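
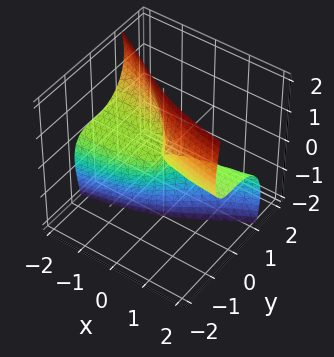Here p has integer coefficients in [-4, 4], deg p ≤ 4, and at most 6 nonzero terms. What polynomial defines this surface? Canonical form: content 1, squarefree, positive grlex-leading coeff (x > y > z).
x*y*z + 2*y^3 + 2*y*z^2 + 2*x*z

1. The degree is 3 — a generic line meets the surface in up to 3 points.
2. Reading off the gridlines: one y-axis crossing is at y = 0; every point of the x-axis in the box is on the surface; every point of the z-axis in the box is on the surface.
3. Fitting integer coefficients to these (and the overall shape) gives p.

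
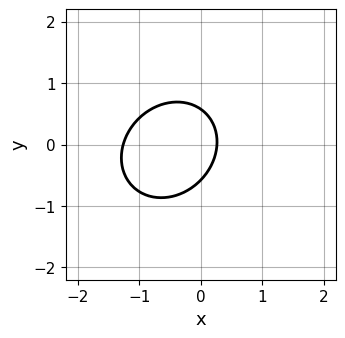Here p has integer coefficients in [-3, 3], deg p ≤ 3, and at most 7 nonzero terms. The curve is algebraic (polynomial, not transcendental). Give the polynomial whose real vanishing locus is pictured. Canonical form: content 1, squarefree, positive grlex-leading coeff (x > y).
deg p = 2. No degree-1 curve has this shape.
Solving for integer coefficients yields p as stated.

3*x^2 - x*y + 3*y^2 + 3*x - 1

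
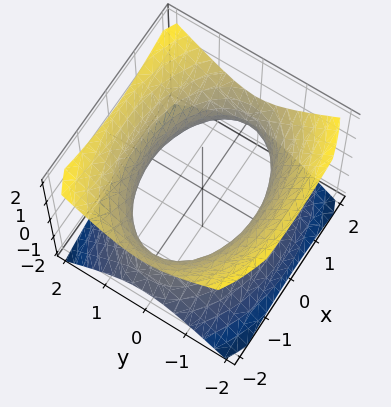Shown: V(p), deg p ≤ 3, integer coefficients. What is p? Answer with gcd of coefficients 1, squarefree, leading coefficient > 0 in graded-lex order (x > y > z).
(a) The degree is 2 — one connected sheet with a waist; a quadric.
(b) Symmetries: the y ↦ −y reflection is a symmetry, so y appears only in even powers; mirror symmetry z ↦ −z ⇒ only even powers of z; the x ↦ −x reflection is a symmetry, so x appears only in even powers.
(c) From the axis intercepts and sections: the surface avoids every integer z-axis point in the box.
(d) Together with the visible shape, these determine p as stated.

x^2 + 2*y^2 - 2*z^2 - 3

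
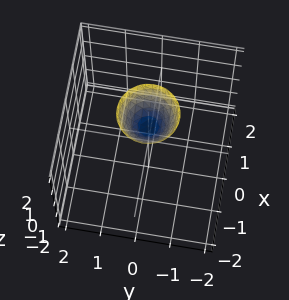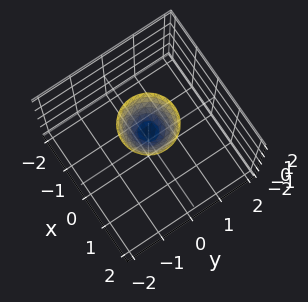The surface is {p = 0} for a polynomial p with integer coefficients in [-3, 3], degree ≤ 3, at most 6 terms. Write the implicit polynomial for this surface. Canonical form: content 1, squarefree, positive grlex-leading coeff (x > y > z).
1. deg p = 2.
2. Symmetry: every cross-section ⟂ z is a circle, so x, y appear only via x² + y².
3. Observable constraints: the surface avoids every integer y-axis point in the box; it meets the z-axis at z = 1 (among the integer gridlines).
4. Matching integer coefficients to the picture gives p.

3*x^2 + 3*y^2 - 2*z + 2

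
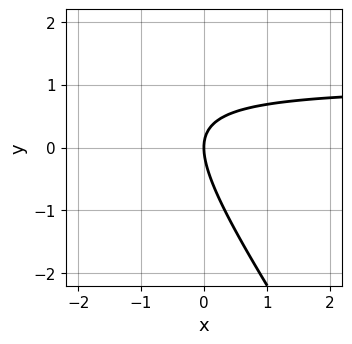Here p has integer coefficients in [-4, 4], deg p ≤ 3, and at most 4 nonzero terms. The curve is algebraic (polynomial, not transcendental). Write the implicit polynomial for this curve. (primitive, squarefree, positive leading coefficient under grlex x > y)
3*x*y + 2*y^2 - 3*x

First, deg p = 2. The shape is more complex than any degree-1 curve.
Next, from the axis intercepts and sections: it meets the y-axis at y = 0 (among the integer gridlines); it crosses the x-axis at the gridline x = 0.
Finally, matching integer coefficients to the picture gives p.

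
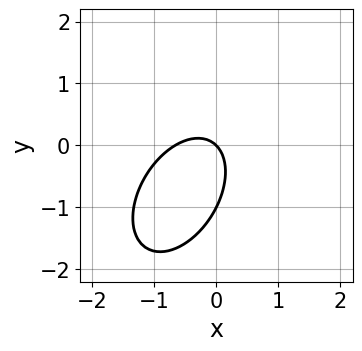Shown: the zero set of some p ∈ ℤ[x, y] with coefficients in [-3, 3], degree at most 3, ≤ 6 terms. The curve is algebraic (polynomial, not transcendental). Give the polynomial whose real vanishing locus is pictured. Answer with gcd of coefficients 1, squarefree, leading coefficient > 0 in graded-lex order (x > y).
3*x^2 - 2*x*y + 2*y^2 + 2*x + 2*y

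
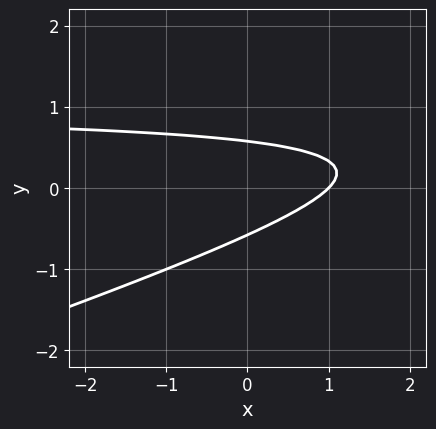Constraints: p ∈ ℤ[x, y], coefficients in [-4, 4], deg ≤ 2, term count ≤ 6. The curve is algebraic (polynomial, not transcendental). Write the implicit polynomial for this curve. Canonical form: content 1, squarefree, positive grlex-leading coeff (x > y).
deg p = 2. The shape is more complex than any degree-1 curve.
From the axis intercepts and sections: it meets the x-axis at x = 1 (among the integer gridlines).
Matching integer coefficients to the picture gives p.

x*y - 3*y^2 - x + 1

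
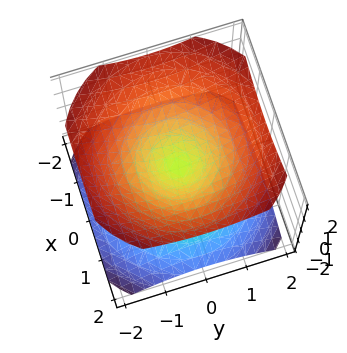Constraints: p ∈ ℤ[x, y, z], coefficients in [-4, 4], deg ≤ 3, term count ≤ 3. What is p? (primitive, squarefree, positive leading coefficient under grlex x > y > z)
First, there are 2 components. They look like related sheets of one shape, so recover p as a whole.
Next, the degree is 2 — a double cone through the origin; a quadric.
Next, symmetries: the surface is invariant under rotation about z: p = q(x² + y², z); mirror symmetry z ↦ −z ⇒ only even powers of z.
Next, observable constraints: one y-axis crossing is at y = 0; it crosses the z-axis at the gridline z = 0; a circular section at z = 1 has radius between 1 and 2; it meets the x-axis at x = 0 (among the integer gridlines).
Finally, these observations pin down the coefficients.

2*x^2 + 2*y^2 - 3*z^2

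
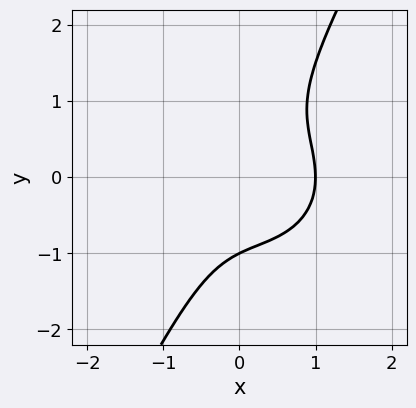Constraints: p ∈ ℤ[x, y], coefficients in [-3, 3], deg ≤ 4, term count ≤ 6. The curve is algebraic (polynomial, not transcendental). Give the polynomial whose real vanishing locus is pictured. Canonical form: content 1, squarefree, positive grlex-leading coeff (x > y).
3*x^3 + 3*x*y^2 - 2*y^3 - x^2 - 2

First, deg p = 3. No degree-2 curve has this shape.
Then, observable constraints: it meets the x-axis at x = 1 (among the integer gridlines); it meets the y-axis at y = -1 (among the integer gridlines).
Finally, putting this together gives p.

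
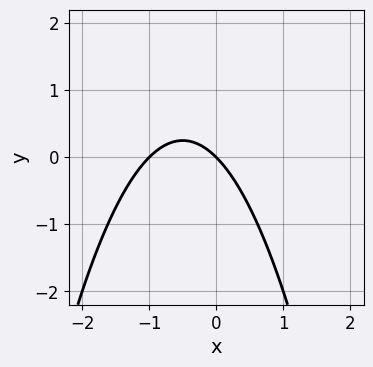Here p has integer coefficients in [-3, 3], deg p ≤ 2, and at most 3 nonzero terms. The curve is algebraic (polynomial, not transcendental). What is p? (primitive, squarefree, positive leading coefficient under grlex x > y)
First, deg p = 2.
Next, from the axis intercepts and sections: it meets the y-axis at y = 0 (among the integer gridlines); the x-axis gridline crossings are at x ∈ {-1, 0}.
Finally, solving for integer coefficients yields p as stated.

x^2 + x + y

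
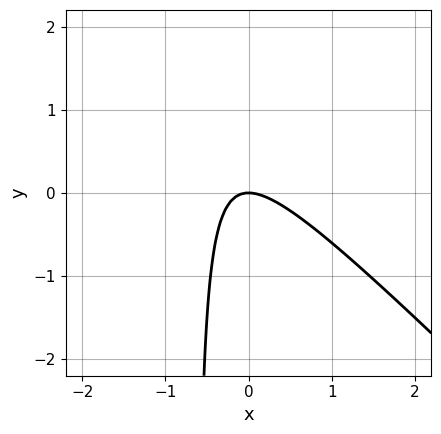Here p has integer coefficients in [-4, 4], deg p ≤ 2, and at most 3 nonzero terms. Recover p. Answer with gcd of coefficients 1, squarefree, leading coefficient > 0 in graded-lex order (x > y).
First, deg p = 2. A generic line meets the curve in up to 2 points.
Then, from the visible intercepts: it meets the x-axis at x = 0 (among the integer gridlines); one y-axis crossing is at y = 0.
Finally, the integer polynomial consistent with all of this is the stated p.

3*x^2 + 3*x*y + 2*y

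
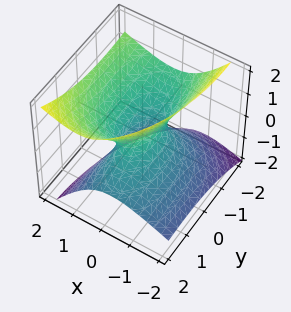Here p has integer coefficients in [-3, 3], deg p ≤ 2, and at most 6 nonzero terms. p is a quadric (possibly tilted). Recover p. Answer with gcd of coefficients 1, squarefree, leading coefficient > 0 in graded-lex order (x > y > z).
3*x^2 - 3*x*z + y^2 + 2*y*z - 3*z^2 - 1

1. The degree is 2 — no degree-1 surface has this shape.
2. From the visible intercepts: it misses every integer gridline on the z-axis; among the integer gridlines, it crosses the y-axis at y ∈ {-1, 1}.
3. Matching integer coefficients to the picture gives p.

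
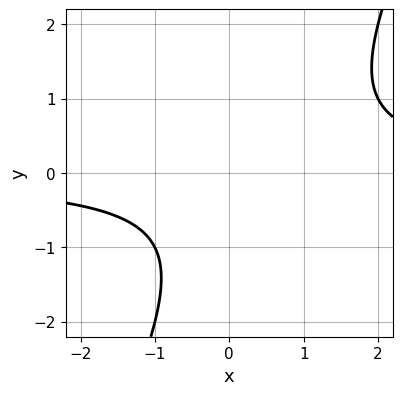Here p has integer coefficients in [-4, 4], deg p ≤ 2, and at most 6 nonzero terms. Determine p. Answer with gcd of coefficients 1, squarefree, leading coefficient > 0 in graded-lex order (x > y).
1. deg p = 2.
2. Against the integer gridlines: no y-intercept at any integer in the box; the curve avoids every integer x-axis point in the box.
3. The integer polynomial consistent with all of this is the stated p.

2*x*y - y^2 - y - 2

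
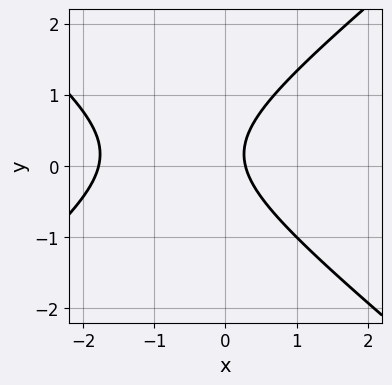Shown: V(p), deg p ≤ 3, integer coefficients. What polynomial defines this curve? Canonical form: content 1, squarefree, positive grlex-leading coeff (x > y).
2*x^2 - 3*y^2 + 3*x + y - 1

1. Degree: no degree-1 curve has this shape, so deg p = 2.
2. Against the integer gridlines: the curve avoids every integer y-axis point in the box.
3. Assembling these constraints gives the stated polynomial.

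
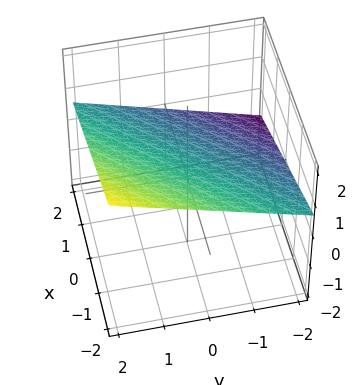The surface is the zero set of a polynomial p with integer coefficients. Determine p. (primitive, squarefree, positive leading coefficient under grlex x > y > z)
x - y + 3*z - 2

(a) The degree is 1 — the surface is flat (a plane).
(b) Reading off the gridlines: it crosses the x-axis at the gridline x = 2; it meets the y-axis at y = -2 (among the integer gridlines).
(c) Assembling these constraints gives the stated polynomial.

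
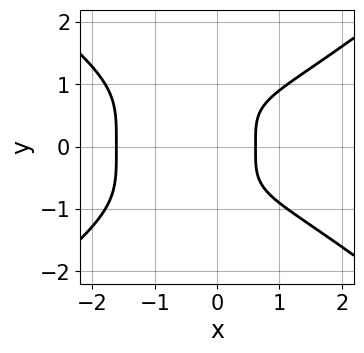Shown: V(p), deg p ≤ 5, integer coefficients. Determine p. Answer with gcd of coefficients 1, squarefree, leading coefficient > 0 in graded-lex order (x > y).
x^4 - 3*y^4 + 3*x - 2

(a) The degree is 4 — a generic line meets the curve in up to 4 points.
(b) Symmetries: the y ↦ −y reflection is a symmetry, so y appears only in even powers.
(c) Observable constraints: it misses every integer gridline on the y-axis.
(d) Assembling these constraints gives the stated polynomial.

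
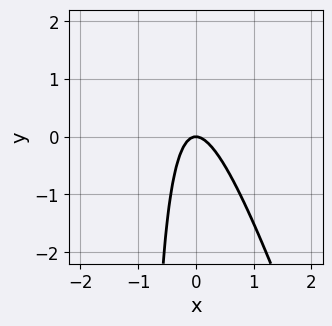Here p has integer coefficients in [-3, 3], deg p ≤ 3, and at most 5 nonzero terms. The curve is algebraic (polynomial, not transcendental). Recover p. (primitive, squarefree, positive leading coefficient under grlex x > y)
3*x^2 + x*y + y

1. deg p = 2.
2. Against the integer gridlines: one x-axis crossing is at x = 0; one y-axis crossing is at y = 0.
3. Fitting integer coefficients to these (and the overall shape) gives p.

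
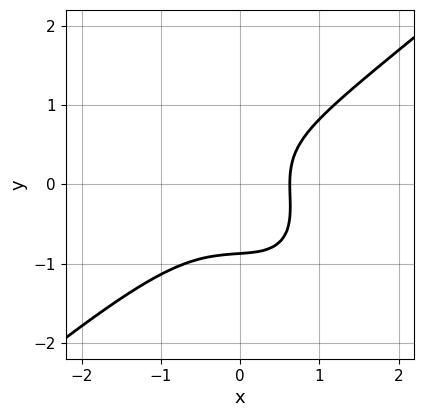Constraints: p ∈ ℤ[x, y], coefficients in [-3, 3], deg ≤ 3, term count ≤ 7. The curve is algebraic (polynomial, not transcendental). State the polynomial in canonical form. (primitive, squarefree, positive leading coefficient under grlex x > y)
3*x^3 - 2*x*y^2 - 3*y^3 + 2*x - 2

(a) The degree is 3 — no degree-2 curve has this shape.
(b) Matching integer coefficients to the picture gives p.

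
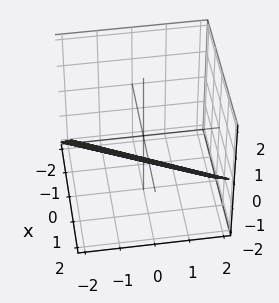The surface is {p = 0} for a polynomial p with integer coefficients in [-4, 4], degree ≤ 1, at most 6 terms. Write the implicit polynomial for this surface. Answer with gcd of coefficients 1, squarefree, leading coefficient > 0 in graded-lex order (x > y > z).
(a) deg p = 1. Every cross-section is a straight line — this is a plane.
(b) Against the integer gridlines: it meets the x-axis at x = 1 (among the integer gridlines); it meets the y-axis at y = -2 (among the integer gridlines); it crosses the z-axis at the gridline z = -1.
(c) Together with the visible shape, these determine p as stated.

2*x - y - 2*z - 2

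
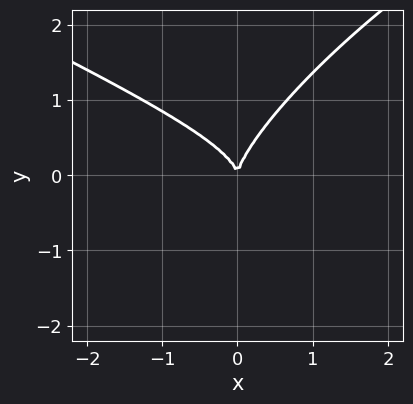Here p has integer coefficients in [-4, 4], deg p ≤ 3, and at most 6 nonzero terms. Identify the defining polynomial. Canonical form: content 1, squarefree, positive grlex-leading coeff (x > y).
x^3 - 3*x*y^2 + 3*y^3 - 3*x^2

(a) deg p = 3.
(b) Observable constraints: it meets the y-axis at y = 0 (among the integer gridlines); one x-axis crossing is at x = 0.
(c) Solving for integer coefficients yields p as stated.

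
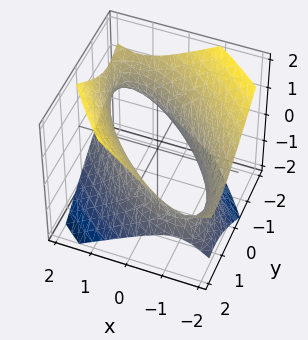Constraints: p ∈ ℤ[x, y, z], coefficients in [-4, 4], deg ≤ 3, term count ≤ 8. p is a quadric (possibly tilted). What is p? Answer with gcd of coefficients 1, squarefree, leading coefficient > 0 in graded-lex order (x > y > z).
2*x^2 + 3*x*y + x*z + 2*y^2 - 3*z^2 - 3

(a) The degree is 2 — no degree-1 surface has this shape.
(b) Checking where it meets the axes: no z-intercept at any integer in the box.
(c) Fitting integer coefficients to these (and the overall shape) gives p.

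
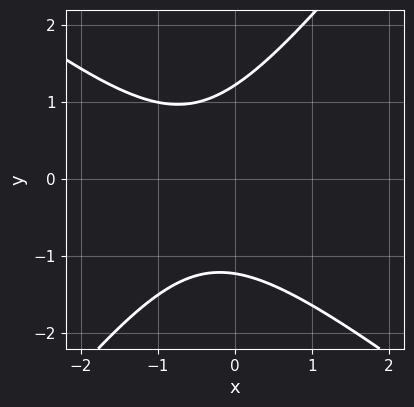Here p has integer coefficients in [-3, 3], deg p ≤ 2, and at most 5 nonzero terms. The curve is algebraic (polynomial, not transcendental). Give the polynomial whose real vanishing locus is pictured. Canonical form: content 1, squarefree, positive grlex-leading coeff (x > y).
Degree: no degree-1 curve has this shape, so deg p = 2.
From the visible intercepts: the curve avoids every integer x-axis point in the box.
The integer polynomial consistent with all of this is the stated p.

2*x^2 + x*y - 2*y^2 + 2*x + 3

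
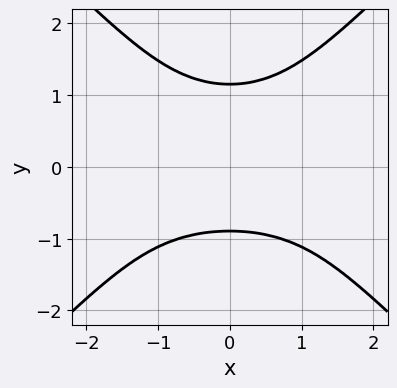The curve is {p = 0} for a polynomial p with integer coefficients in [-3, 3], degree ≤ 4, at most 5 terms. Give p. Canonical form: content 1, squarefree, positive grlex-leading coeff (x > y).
First, degree: the shape is more complex than any degree-3 curve, so deg p = 4.
Next, symmetries: mirror symmetry x ↦ −x ⇒ only even powers of x.
Next, from the axis intercepts and sections: it misses every integer gridline on the x-axis.
Finally, together with the visible shape, these determine p as stated.

2*x^2*y^2 - 2*y^4 + y^3 + 2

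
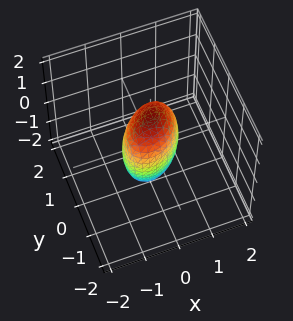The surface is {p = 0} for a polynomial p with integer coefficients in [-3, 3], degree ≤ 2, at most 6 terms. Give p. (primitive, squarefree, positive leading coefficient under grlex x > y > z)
3*x^2 - 2*x*y + 3*y^2 + z^2 - 2

(a) deg p = 2. No degree-1 surface has this shape.
(b) Solving for integer coefficients yields p as stated.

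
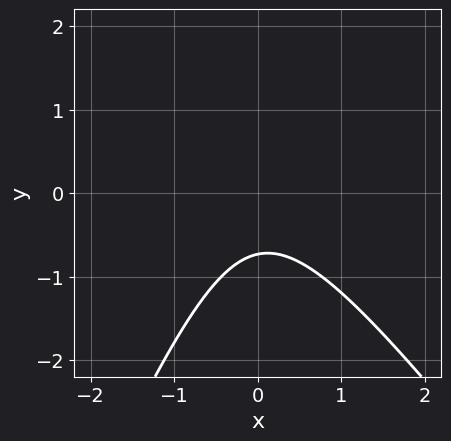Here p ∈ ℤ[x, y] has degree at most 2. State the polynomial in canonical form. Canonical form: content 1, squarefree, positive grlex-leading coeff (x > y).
3*x^2 + x*y - y^2 + 2*y + 2

1. The degree is 2 — no degree-1 curve has this shape.
2. Reading off the gridlines: no x-intercept at any integer in the box.
3. Putting this together gives p.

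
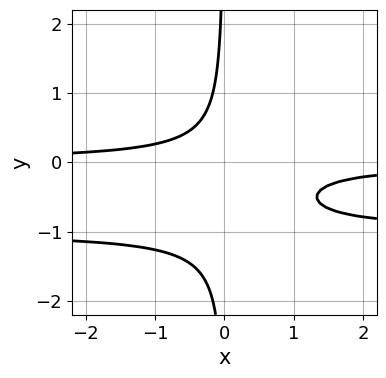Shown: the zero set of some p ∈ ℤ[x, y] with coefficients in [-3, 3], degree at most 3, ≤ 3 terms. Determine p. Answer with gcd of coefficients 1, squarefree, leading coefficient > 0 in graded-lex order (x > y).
3*x*y^2 + 3*x*y + 1

1. The degree is 3 — no degree-2 curve has this shape.
2. Checking where it meets the axes: it misses every integer gridline on the y-axis; it misses every integer gridline on the x-axis.
3. Assembling these constraints gives the stated polynomial.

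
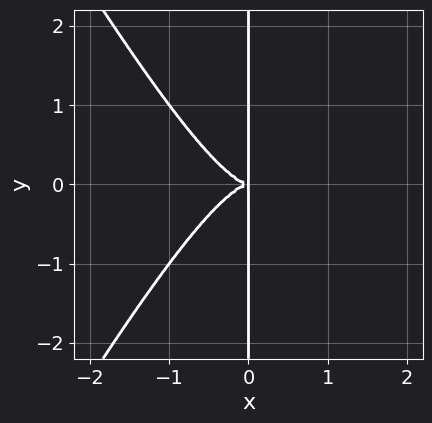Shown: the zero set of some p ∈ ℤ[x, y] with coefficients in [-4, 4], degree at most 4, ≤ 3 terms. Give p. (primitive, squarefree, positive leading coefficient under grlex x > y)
3*x^4 - x^2*y^2 + 2*x*y^2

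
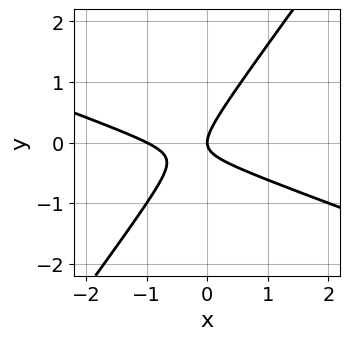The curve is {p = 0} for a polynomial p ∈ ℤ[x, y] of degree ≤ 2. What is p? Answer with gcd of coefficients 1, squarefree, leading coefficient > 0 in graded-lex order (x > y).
deg p = 2. The shape is more complex than any degree-1 curve.
Reading off the gridlines: one y-axis crossing is at y = 0; the x-axis gridline crossings are at x ∈ {-1, 0}.
The integer polynomial consistent with all of this is the stated p.

x^2 + 2*x*y - 2*y^2 + x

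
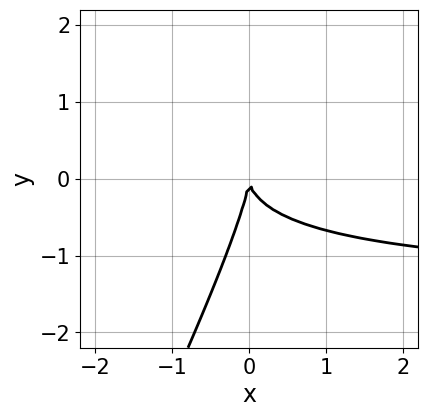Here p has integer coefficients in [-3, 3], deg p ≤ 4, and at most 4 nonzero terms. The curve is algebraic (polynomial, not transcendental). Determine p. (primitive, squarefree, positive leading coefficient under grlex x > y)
2*x^2*y - 3*x*y^2 + y^3 + 3*x^2

1. Degree: a generic line meets the curve in up to 3 points, so deg p = 3.
2. From the visible intercepts: it meets the x-axis at x = 0 (among the integer gridlines); it crosses the y-axis at the gridline y = 0.
3. Matching integer coefficients to the picture gives p.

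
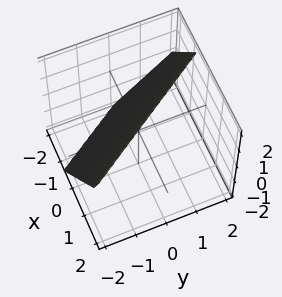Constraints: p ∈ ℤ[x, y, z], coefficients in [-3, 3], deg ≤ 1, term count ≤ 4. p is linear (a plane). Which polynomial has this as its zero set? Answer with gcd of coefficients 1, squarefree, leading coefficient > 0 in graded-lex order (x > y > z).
First, degree: every cross-section is a straight line — this is a plane, so deg p = 1.
Next, observable constraints: one z-axis crossing is at z = 1; it crosses the y-axis at the gridline y = -1.
Finally, solving for integer coefficients yields p as stated.

3*x + 2*y - 2*z + 2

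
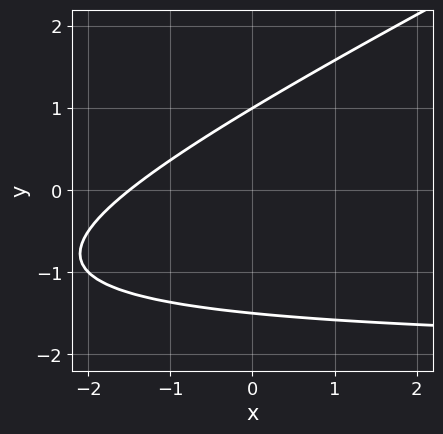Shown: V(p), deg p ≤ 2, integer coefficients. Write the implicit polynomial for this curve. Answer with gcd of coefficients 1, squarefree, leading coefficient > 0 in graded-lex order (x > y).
x*y - 2*y^2 + 2*x - y + 3

(a) deg p = 2. The shape is more complex than any degree-1 curve.
(b) From the axis intercepts and sections: one y-axis crossing is at y = 1.
(c) Fitting integer coefficients to these (and the overall shape) gives p.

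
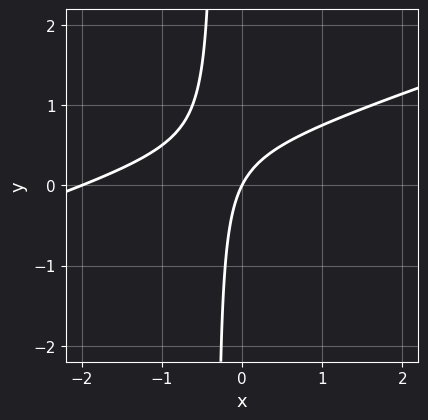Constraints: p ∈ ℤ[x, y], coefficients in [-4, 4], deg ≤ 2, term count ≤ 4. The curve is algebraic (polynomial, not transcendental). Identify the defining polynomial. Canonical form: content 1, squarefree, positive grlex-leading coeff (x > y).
(a) deg p = 2.
(b) Reading off the gridlines: it meets the y-axis at y = 0 (among the integer gridlines); the x-axis gridline crossings are at x ∈ {-2, 0}.
(c) Together with the visible shape, these determine p as stated.

x^2 - 3*x*y + 2*x - y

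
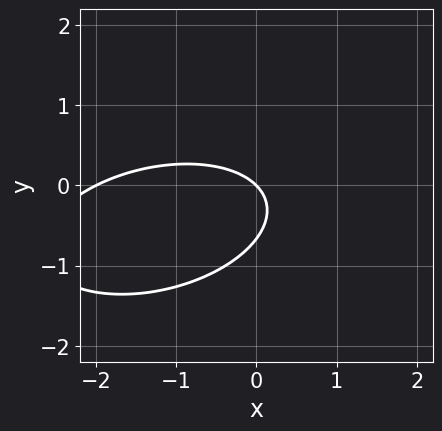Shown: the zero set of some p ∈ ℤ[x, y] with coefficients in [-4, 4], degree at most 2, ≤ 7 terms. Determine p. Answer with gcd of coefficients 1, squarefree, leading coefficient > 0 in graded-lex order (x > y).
1. deg p = 2.
2. From the visible intercepts: one y-axis crossing is at y = 0; the x-axis gridline crossings are at x ∈ {-2, 0}.
3. Solving for integer coefficients yields p as stated.

x^2 - x*y + 3*y^2 + 2*x + 2*y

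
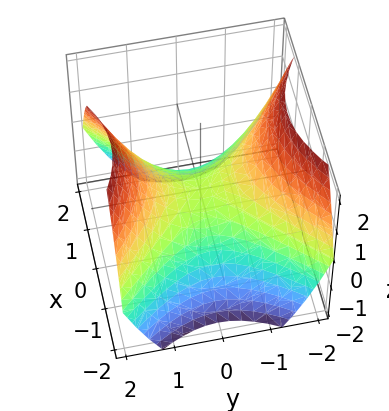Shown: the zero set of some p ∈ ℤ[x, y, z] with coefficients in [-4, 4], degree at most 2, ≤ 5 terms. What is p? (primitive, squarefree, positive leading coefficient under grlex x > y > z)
The degree is 2 — a saddle surface; a quadric.
Symmetries: the x ↦ −x reflection is a symmetry, so x appears only in even powers; mirror symmetry y ↦ −y ⇒ only even powers of y.
From the axis intercepts and sections: one y-axis crossing is at y = 0; one z-axis crossing is at z = 0; it crosses the x-axis at the gridline x = 0.
Assembling these constraints gives the stated polynomial.

2*x^2 - 2*y^2 + 3*z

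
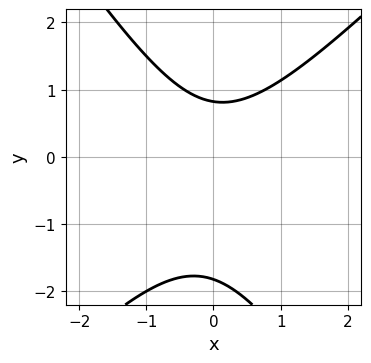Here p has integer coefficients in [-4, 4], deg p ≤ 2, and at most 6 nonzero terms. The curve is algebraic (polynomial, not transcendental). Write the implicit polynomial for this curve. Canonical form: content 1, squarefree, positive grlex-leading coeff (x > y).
3*x^2 - x*y - 2*y^2 - 2*y + 3

The degree is 2 — a generic line meets the curve in up to 2 points.
Checking where it meets the axes: it misses every integer gridline on the x-axis.
Together with the visible shape, these determine p as stated.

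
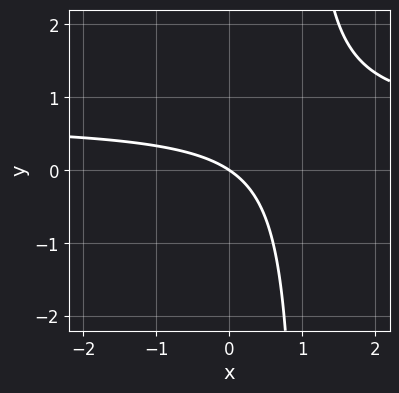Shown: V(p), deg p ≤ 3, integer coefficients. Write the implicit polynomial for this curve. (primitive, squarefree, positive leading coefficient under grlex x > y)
Degree: a generic line meets the curve in up to 2 points, so deg p = 2.
From the visible intercepts: it meets the x-axis at x = 0 (among the integer gridlines); it crosses the y-axis at the gridline y = 0.
Assembling these constraints gives the stated polynomial.

3*x*y - 2*x - 3*y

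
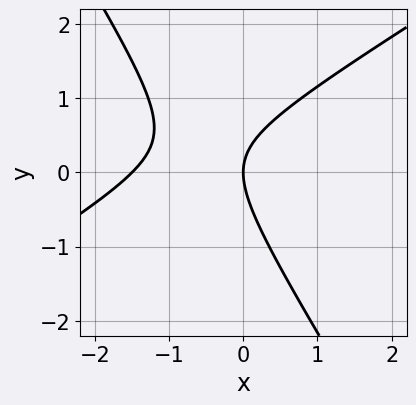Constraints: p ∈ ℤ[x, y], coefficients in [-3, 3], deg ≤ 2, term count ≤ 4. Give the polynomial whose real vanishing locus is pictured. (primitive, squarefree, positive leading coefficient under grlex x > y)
2*x^2 - 2*x*y - 2*y^2 + 3*x

First, the degree is 2 — no degree-1 curve has this shape.
Next, against the integer gridlines: it meets the y-axis at y = 0 (among the integer gridlines); one x-axis crossing is at x = 0.
Finally, putting this together gives p.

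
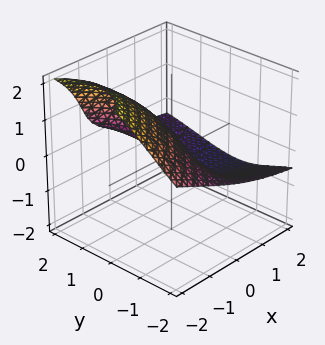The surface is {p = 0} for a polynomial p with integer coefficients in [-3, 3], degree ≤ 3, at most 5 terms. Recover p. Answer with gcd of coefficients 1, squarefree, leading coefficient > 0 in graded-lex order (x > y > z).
2*y^2*z - 2*y*z^2 + 2*z^3 + 3*x*z + 3*x

1. Degree: a generic line meets the surface in up to 3 points, so deg p = 3.
2. From the visible intercepts: the visible y-axis segment lies entirely on the surface; it crosses the z-axis at the gridline z = 0; it meets the x-axis at x = 0 (among the integer gridlines).
3. Assembling these constraints gives the stated polynomial.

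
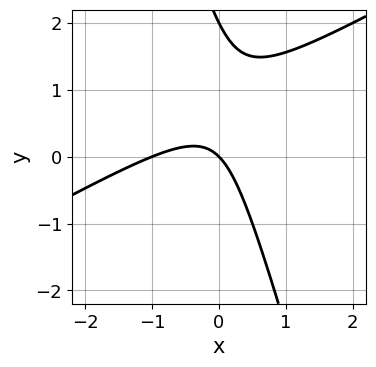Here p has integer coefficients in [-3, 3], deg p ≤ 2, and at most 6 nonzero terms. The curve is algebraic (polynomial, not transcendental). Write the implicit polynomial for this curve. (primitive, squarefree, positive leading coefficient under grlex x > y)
2*x^2 - 3*x*y - y^2 + 2*x + 2*y

1. The degree is 2 — a generic line meets the curve in up to 2 points.
2. From the visible intercepts: among the integer gridlines, it crosses the x-axis at x ∈ {-1, 0}; the y-axis gridline crossings are at y ∈ {0, 2}.
3. These observations pin down the coefficients.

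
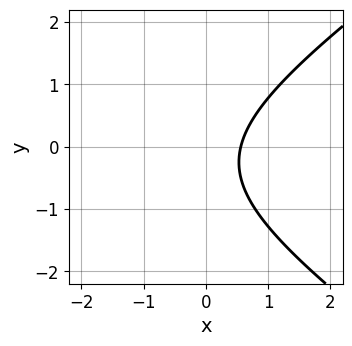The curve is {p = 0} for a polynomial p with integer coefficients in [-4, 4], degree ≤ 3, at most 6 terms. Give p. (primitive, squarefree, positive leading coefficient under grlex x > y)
x^2 - 2*y^2 + 3*x - y - 2

The degree is 2 — a generic line meets the curve in up to 2 points.
From the axis intercepts and sections: no y-intercept at any integer in the box.
Putting this together gives p.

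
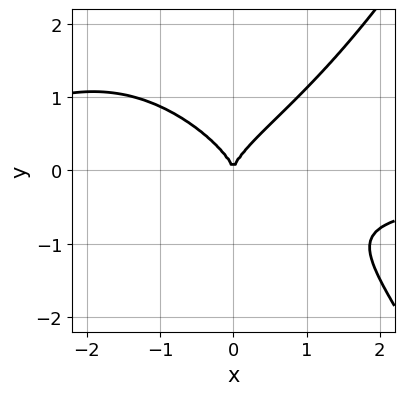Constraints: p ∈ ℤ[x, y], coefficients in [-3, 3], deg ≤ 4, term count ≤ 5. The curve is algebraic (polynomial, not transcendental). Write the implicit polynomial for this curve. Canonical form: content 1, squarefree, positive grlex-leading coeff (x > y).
x^3*y + x^2*y - 3*y^3 + 2*x^2

First, the degree is 4 — a generic line meets the curve in up to 4 points.
Next, observable constraints: it crosses the y-axis at the gridline y = 0; it meets the x-axis at x = 0 (among the integer gridlines).
Finally, the integer polynomial consistent with all of this is the stated p.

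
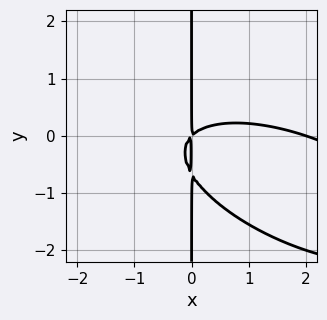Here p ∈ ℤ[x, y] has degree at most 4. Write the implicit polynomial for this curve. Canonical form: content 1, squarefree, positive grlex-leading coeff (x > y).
(a) Degree: a generic line meets the curve in up to 3 points, so deg p = 3.
(b) Observable constraints: every point of the y-axis in the box is on the curve; one x-axis crossing is at x = 2.
(c) These observations pin down the coefficients.

x^3 + 2*x^2*y + 3*x*y^2 - 2*x^2 + 2*x*y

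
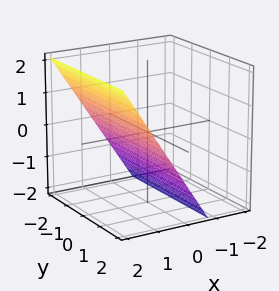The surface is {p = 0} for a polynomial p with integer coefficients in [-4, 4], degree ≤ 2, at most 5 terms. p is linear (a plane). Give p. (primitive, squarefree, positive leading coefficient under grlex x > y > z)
deg p = 1.
Against the integer gridlines: it misses every integer gridline on the y-axis; it meets the z-axis at z = -1 (among the integer gridlines).
Fitting integer coefficients to these (and the overall shape) gives p.

3*x - 2*z - 2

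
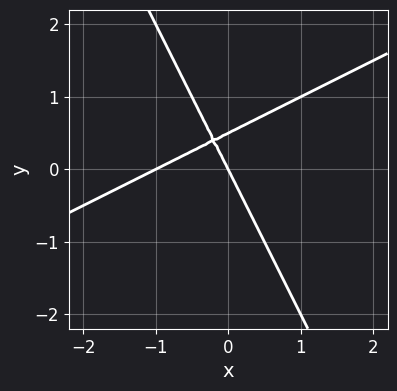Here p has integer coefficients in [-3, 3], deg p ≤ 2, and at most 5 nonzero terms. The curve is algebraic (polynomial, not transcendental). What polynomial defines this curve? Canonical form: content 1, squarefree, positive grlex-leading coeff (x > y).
First, deg p = 2.
Then, against the integer gridlines: among the integer gridlines, it crosses the x-axis at x ∈ {-1, 0}; it crosses the y-axis at the gridline y = 0.
Finally, fitting integer coefficients to these (and the overall shape) gives p.

2*x^2 - 3*x*y - 2*y^2 + 2*x + y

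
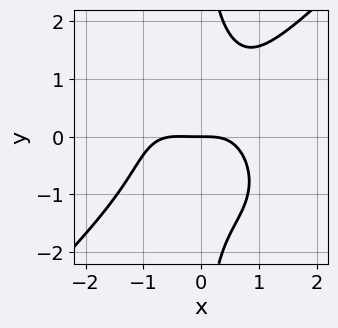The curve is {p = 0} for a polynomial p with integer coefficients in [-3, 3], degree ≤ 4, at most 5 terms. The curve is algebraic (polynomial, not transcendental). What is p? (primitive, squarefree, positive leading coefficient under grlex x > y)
1. The degree is 4 — a generic line meets the curve in up to 4 points.
2. Reading off the gridlines: it meets the x-axis at x = 0 (among the integer gridlines); one y-axis crossing is at y = 0.
3. Solving for integer coefficients yields p as stated.

2*x^4 - 2*x*y^3 + x^3 + 3*y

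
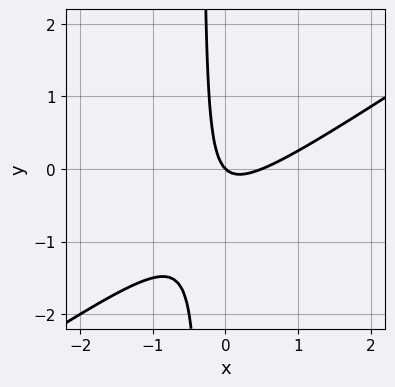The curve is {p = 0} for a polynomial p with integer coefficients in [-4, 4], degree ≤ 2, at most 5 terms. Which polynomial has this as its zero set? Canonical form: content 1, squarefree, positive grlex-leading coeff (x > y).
2*x^2 - 3*x*y - x - y

1. The degree is 2 — a generic line meets the curve in up to 2 points.
2. From the visible intercepts: it crosses the x-axis at the gridline x = 0; one y-axis crossing is at y = 0.
3. Solving for integer coefficients yields p as stated.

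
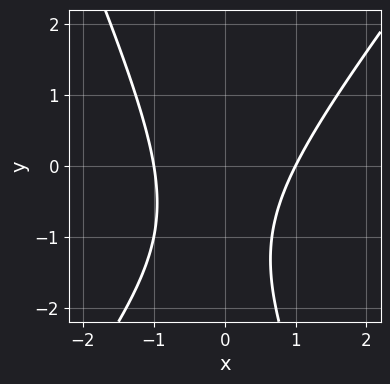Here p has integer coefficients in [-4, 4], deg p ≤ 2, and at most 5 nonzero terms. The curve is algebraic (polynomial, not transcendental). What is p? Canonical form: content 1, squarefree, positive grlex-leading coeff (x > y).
deg p = 2. A generic line meets the curve in up to 2 points.
From the axis intercepts and sections: among the integer gridlines, it crosses the x-axis at x ∈ {-1, 1}; the curve avoids every integer y-axis point in the box.
Fitting integer coefficients to these (and the overall shape) gives p.

3*x^2 - x*y - y^2 - 2*y - 3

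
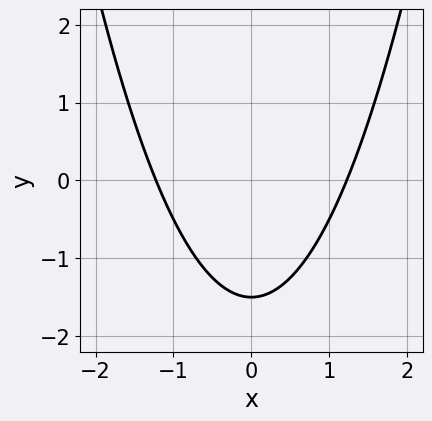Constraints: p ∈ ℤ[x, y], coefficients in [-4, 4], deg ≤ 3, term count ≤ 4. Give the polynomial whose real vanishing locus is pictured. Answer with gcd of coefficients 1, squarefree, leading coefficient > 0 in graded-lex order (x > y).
(a) The degree is 2 — the shape is more complex than any degree-1 curve.
(b) Symmetries: it's symmetric under x → −x, forcing even powers of x.
(c) Solving for integer coefficients yields p as stated.

2*x^2 - 2*y - 3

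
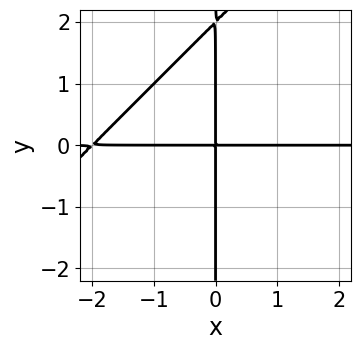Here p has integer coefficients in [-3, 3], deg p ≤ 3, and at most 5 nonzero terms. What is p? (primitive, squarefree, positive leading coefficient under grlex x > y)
First, degree: the shape is more complex than any degree-2 curve, so deg p = 3.
Then, from the visible intercepts: the visible y-axis segment lies entirely on the curve; the visible x-axis segment lies entirely on the curve.
Finally, solving for integer coefficients yields p as stated.

x^2*y - x*y^2 + 2*x*y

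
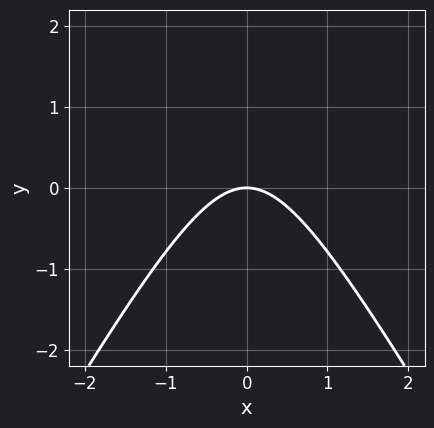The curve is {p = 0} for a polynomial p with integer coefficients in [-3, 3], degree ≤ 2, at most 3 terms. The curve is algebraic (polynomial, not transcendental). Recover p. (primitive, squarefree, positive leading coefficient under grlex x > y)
3*x^2 - y^2 + 3*y

1. The degree is 2 — no degree-1 curve has this shape.
2. Symmetries: the x ↦ −x reflection is a symmetry, so x appears only in even powers.
3. Observable constraints: one y-axis crossing is at y = 0; it crosses the x-axis at the gridline x = 0.
4. Solving for integer coefficients yields p as stated.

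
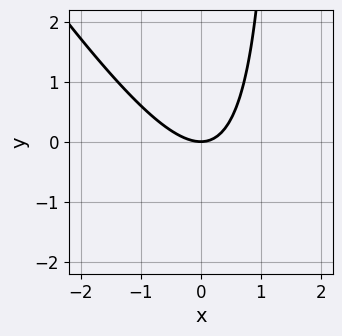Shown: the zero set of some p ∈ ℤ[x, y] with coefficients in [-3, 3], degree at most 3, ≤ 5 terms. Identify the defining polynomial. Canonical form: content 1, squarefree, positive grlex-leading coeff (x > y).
First, the degree is 2 — the shape is more complex than any degree-1 curve.
Then, reading off the gridlines: it crosses the x-axis at the gridline x = 0; it crosses the y-axis at the gridline y = 0.
Finally, solving for integer coefficients yields p as stated.

3*x^2 + 2*x*y - 3*y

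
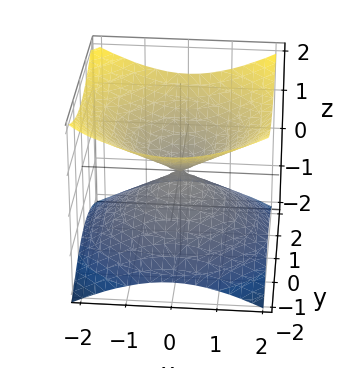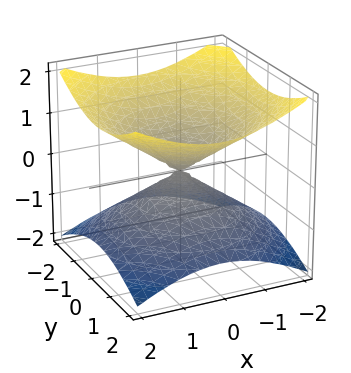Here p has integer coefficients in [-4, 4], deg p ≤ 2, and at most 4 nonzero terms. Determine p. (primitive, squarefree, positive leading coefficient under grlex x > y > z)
x^2 + y^2 - 2*z^2

1. The degree is 2 — a double cone through the origin; a quadric.
2. Symmetries: the z ↦ −z reflection is a symmetry, so z appears only in even powers; rotational symmetry about the z-axis ⇒ p depends on x, y only through x² + y².
3. From the visible intercepts: a circular section at z = -1 has radius between 1 and 2; it crosses the z-axis at the gridline z = 0; it crosses the y-axis at the gridline y = 0.
4. The integer polynomial consistent with all of this is the stated p.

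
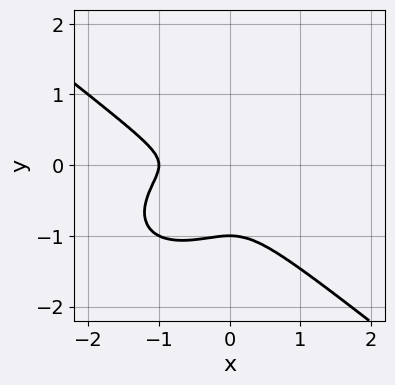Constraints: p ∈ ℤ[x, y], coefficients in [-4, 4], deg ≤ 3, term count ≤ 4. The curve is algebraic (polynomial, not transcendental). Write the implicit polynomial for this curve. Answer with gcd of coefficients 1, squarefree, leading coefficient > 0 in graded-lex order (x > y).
The degree is 3 — no degree-2 curve has this shape.
From the visible intercepts: it meets the x-axis at x = -1 (among the integer gridlines); it meets the y-axis at y = -1 (among the integer gridlines).
Putting this together gives p.

x^3 + 2*y^3 + x^2 + 2*y^2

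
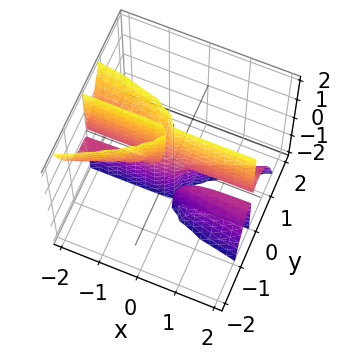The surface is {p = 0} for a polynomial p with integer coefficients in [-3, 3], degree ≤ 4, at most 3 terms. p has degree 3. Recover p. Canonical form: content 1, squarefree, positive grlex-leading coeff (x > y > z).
x*y^2 - x*y*z - 3*y^3

(a) The picture has 2 separate pieces.
(b) The degree is 3 — the shape is more complex than any degree-2 surface.
(c) Observable constraints: one y-axis crossing is at y = 0; every point of the z-axis in the box is on the surface; the visible x-axis segment lies entirely on the surface.
(d) Together with the visible shape, these determine p as stated.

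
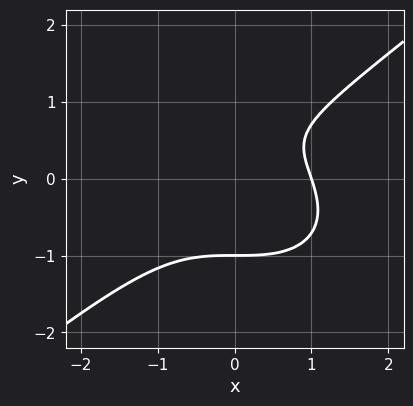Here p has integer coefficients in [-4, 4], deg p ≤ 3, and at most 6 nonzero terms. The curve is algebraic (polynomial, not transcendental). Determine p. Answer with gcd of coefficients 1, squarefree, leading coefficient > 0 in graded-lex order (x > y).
x^3 - 2*y^3 + y - 1

1. The degree is 3 — a generic line meets the curve in up to 3 points.
2. Reading off the gridlines: it crosses the x-axis at the gridline x = 1; one y-axis crossing is at y = -1.
3. Solving for integer coefficients yields p as stated.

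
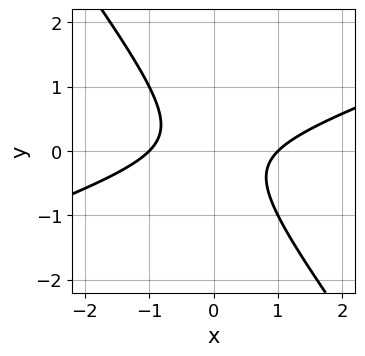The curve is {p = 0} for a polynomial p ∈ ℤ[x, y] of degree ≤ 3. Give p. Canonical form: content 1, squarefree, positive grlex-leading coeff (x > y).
x^2 - 2*x*y - 2*y^2 - 1

1. Degree: no degree-1 curve has this shape, so deg p = 2.
2. Checking where it meets the axes: the curve avoids every integer y-axis point in the box; among the integer gridlines, it crosses the x-axis at x ∈ {-1, 1}.
3. Together with the visible shape, these determine p as stated.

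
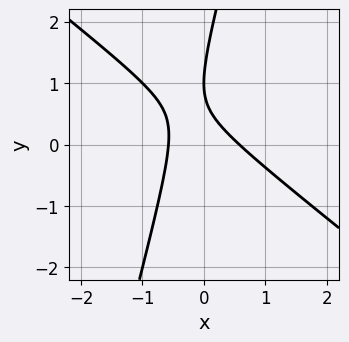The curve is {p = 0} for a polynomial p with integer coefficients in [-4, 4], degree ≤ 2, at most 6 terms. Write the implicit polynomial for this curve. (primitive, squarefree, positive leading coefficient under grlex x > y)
(a) The degree is 2 — the shape is more complex than any degree-1 curve.
(b) Observable constraints: it meets the y-axis at y = 1 (among the integer gridlines).
(c) These observations pin down the coefficients.

3*x^2 + 3*x*y - y^2 + 2*y - 1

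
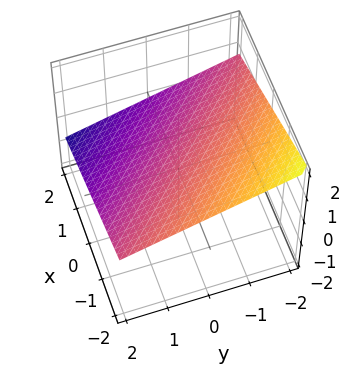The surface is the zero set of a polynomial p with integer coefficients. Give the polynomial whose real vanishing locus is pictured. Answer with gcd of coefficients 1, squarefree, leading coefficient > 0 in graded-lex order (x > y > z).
x + y + 3*z - 2

Degree: the surface is flat (a plane), so deg p = 1.
Reading off the gridlines: it meets the y-axis at y = 2 (among the integer gridlines); it meets the x-axis at x = 2 (among the integer gridlines).
Putting this together gives p.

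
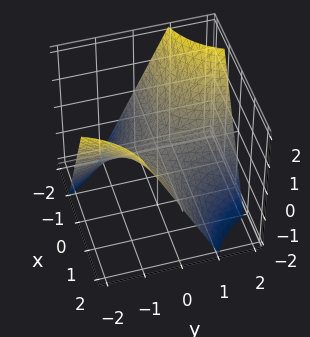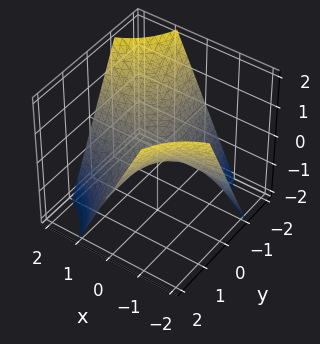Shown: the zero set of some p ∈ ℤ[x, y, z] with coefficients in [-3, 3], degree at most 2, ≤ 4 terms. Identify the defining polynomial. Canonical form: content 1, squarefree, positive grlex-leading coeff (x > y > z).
(a) Degree: a hyperbolic paraboloid; a quadric, so deg p = 2.
(b) Against the integer gridlines: every point of the y-axis in the box is on the surface; every point of the x-axis in the box is on the surface; one z-axis crossing is at z = 0.
(c) The integer polynomial consistent with all of this is the stated p.

x*y + z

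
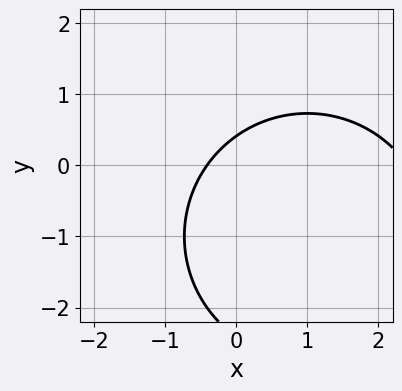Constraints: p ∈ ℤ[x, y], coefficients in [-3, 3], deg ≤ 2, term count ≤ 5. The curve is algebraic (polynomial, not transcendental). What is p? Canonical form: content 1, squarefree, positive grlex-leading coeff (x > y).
x^2 + y^2 - 2*x + 2*y - 1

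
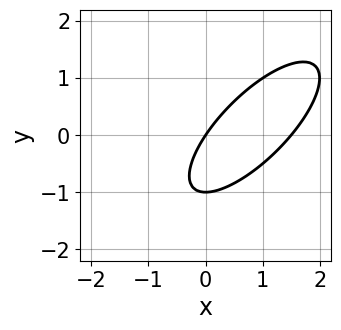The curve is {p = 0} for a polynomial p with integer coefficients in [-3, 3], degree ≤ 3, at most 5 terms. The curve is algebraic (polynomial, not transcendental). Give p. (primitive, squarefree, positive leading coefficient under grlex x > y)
2*x^2 - 3*x*y + 2*y^2 - 3*x + 2*y

First, deg p = 2. A generic line meets the curve in up to 2 points.
Next, from the visible intercepts: it crosses the x-axis at the gridline x = 0; among the integer gridlines, it crosses the y-axis at y ∈ {-1, 0}.
Finally, putting this together gives p.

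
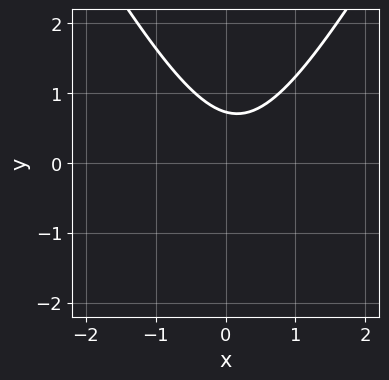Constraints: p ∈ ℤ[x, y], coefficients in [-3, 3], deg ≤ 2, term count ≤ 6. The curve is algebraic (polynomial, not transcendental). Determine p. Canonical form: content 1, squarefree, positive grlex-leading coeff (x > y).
3*x^2 - y^2 - x - 2*y + 2

The degree is 2 — a generic line meets the curve in up to 2 points.
Observable constraints: the curve avoids every integer x-axis point in the box.
Together with the visible shape, these determine p as stated.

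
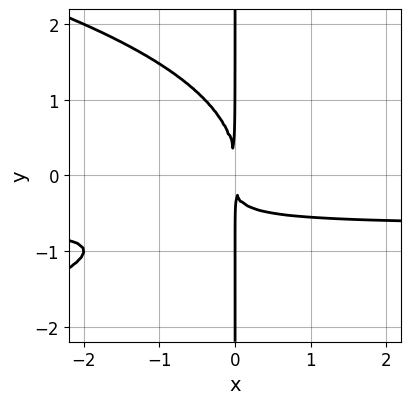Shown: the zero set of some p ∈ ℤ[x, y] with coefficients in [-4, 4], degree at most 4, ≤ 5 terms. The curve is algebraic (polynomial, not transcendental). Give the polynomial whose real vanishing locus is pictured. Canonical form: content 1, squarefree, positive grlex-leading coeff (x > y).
2*x*y^3 + 3*x^2*y + 2*x^2

First, the degree is 4 — the shape is more complex than any degree-3 curve.
Then, against the integer gridlines: the visible y-axis segment lies entirely on the curve.
Finally, together with the visible shape, these determine p as stated.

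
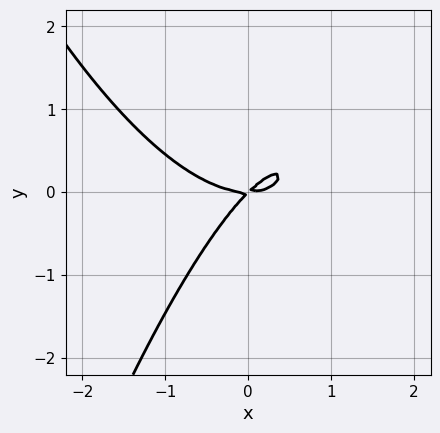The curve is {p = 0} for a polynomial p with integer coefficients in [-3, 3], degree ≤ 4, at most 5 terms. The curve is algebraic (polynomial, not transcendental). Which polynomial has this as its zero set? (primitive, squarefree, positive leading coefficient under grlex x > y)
2*x^3 - 3*x*y + 3*y^2

The degree is 3 — the shape is more complex than any degree-2 curve.
Observable constraints: it crosses the y-axis at the gridline y = 0; one x-axis crossing is at x = 0.
Solving for integer coefficients yields p as stated.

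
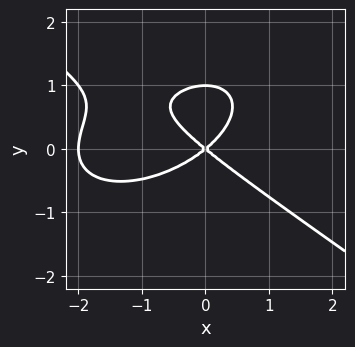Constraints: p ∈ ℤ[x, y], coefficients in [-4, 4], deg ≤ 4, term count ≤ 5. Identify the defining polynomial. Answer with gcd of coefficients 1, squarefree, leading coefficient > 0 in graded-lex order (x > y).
First, degree: a generic line meets the curve in up to 3 points, so deg p = 3.
Then, observable constraints: among the integer gridlines, it crosses the y-axis at y ∈ {0, 1}; the x-axis gridline crossings are at x ∈ {-2, 0}.
Finally, together with the visible shape, these determine p as stated.

x^3 + 3*y^3 + 2*x^2 - 3*y^2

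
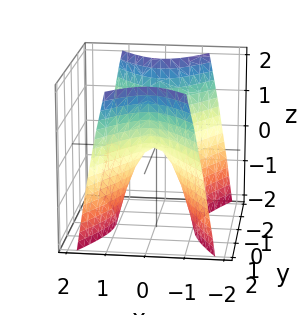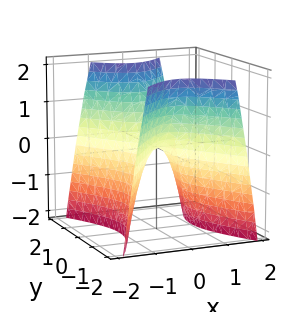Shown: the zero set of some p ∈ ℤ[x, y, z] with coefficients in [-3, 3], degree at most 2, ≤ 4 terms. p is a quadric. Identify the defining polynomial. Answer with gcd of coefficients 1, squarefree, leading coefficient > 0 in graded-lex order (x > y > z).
(a) Degree: a saddle surface; a quadric, so deg p = 2.
(b) Symmetries: it's symmetric under y → −y, forcing even powers of y; the x ↦ −x reflection is a symmetry, so x appears only in even powers.
(c) From the axis intercepts and sections: it meets the x-axis at x = 0 (among the integer gridlines); one y-axis crossing is at y = 0; it meets the z-axis at z = 0 (among the integer gridlines).
(d) Fitting integer coefficients to these (and the overall shape) gives p.

2*x^2 - y^2 + z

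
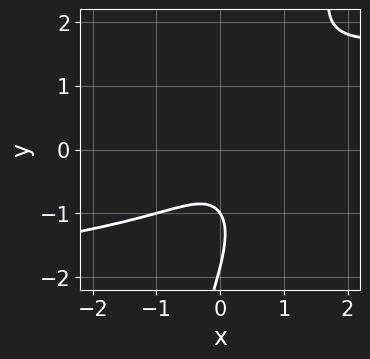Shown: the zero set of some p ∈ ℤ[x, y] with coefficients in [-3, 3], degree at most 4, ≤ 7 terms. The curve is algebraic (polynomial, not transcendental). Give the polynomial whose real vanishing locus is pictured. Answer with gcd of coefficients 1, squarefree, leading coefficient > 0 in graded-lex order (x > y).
3*x*y^3 - y^4 - 2*y^3 - 3*x^2 - 1

(a) deg p = 4. A generic line meets the curve in up to 4 points.
(b) Against the integer gridlines: the curve avoids every integer x-axis point in the box; it crosses the y-axis at the gridline y = -1.
(c) Together with the visible shape, these determine p as stated.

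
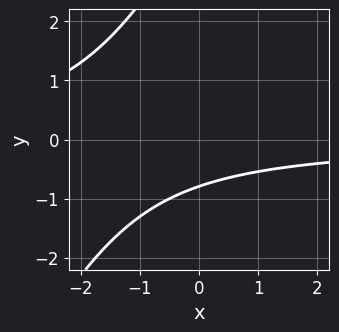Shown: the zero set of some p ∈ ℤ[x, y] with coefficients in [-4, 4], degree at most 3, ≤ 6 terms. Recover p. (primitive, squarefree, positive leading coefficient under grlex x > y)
2*x*y - y^2 + 3*y + 3

(a) deg p = 2. No degree-1 curve has this shape.
(b) From the axis intercepts and sections: it misses every integer gridline on the x-axis.
(c) These observations pin down the coefficients.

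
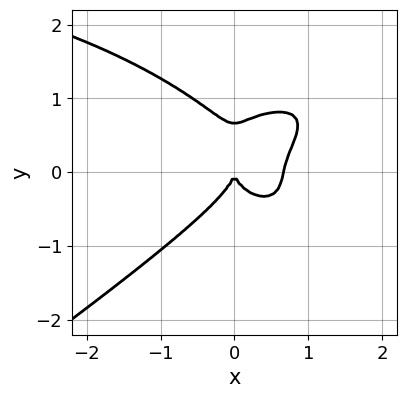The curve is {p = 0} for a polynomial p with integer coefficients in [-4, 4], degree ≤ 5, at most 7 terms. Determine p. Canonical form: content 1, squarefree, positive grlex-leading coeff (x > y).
(a) deg p = 4. No degree-3 curve has this shape.
(b) From the axis intercepts and sections: one y-axis crossing is at y = 0; it crosses the x-axis at the gridline x = 0.
(c) The integer polynomial consistent with all of this is the stated p.

x^3*y - 3*y^4 - 3*x^3 + 2*y^3 + 2*x^2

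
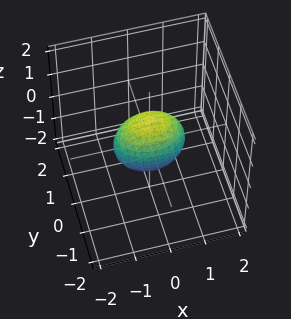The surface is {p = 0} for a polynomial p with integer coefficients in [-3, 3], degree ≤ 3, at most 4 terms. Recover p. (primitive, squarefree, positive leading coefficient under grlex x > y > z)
First, deg p = 2. A closed, bounded, convex surface; a quadric.
Then, symmetries: the x ↦ −x reflection is a symmetry, so x appears only in even powers; it's symmetric under z → −z, forcing even powers of z; it's symmetric under y → −y, forcing even powers of y.
Then, from the visible intercepts: among the integer gridlines, it crosses the x-axis at x ∈ {-1, 1}; the z-axis gridline crossings are at z ∈ {-1, 1}.
Finally, matching integer coefficients to the picture gives p.

x^2 + 2*y^2 + z^2 - 1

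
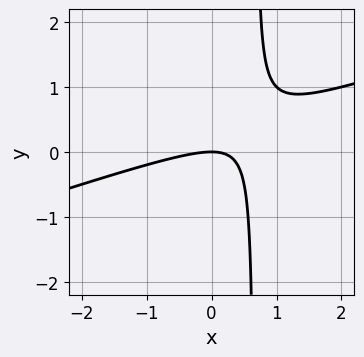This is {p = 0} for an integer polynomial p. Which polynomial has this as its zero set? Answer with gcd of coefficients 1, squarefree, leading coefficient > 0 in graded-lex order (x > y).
1. The degree is 2 — a generic line meets the curve in up to 2 points.
2. Checking where it meets the axes: it meets the x-axis at x = 0 (among the integer gridlines); it crosses the y-axis at the gridline y = 0.
3. Assembling these constraints gives the stated polynomial.

x^2 - 3*x*y + 2*y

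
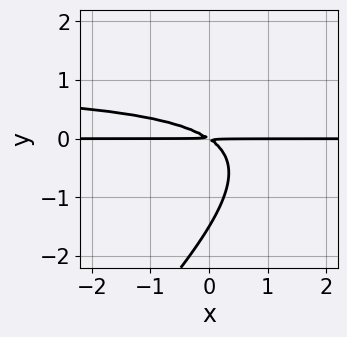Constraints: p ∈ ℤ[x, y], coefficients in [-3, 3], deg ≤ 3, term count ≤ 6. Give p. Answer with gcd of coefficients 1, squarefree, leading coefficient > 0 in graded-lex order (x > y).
2*x*y^2 - 2*y^3 - 2*x*y - 3*y^2

First, the degree is 3 — no degree-2 curve has this shape.
Then, reading off the gridlines: the visible x-axis segment lies entirely on the curve.
Finally, fitting integer coefficients to these (and the overall shape) gives p.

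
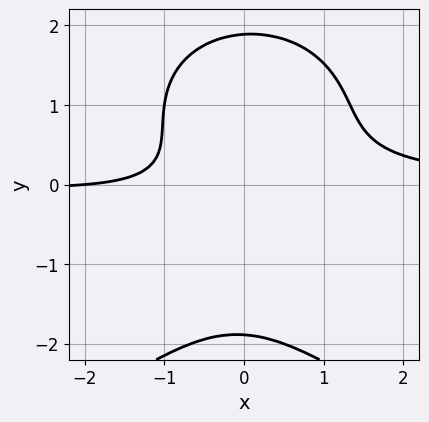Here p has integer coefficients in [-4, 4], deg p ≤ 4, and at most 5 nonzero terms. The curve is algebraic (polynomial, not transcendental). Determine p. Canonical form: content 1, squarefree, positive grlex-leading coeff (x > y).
y^4 + 3*x^2*y - 3*y^2 - x - 2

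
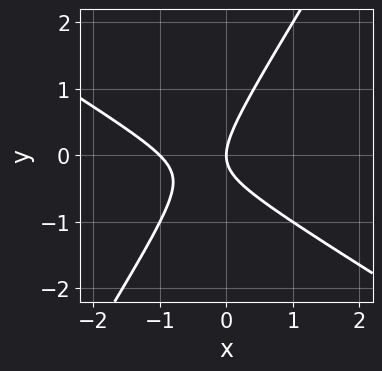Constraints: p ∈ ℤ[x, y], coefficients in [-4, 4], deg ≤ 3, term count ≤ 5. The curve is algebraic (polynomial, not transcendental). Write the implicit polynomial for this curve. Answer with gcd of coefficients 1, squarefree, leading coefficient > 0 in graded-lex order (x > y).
x^2 + x*y - y^2 + x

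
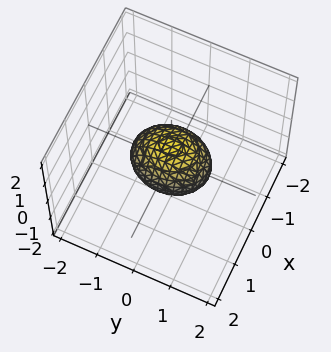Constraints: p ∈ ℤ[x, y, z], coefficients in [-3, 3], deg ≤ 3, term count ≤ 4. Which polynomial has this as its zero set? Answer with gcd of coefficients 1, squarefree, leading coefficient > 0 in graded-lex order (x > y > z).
deg p = 2. A closed, bounded, convex surface; a quadric.
Symmetries: the x ↦ −x reflection is a symmetry, so x appears only in even powers; it's symmetric under y → −y, forcing even powers of y; the z ↦ −z reflection is a symmetry, so z appears only in even powers.
From the visible intercepts: the y-axis gridline crossings are at y ∈ {-1, 1}.
Putting this together gives p.

3*x^2 + 2*y^2 + 3*z^2 - 2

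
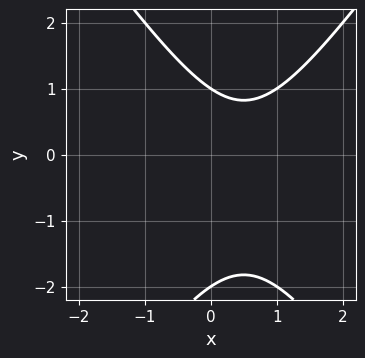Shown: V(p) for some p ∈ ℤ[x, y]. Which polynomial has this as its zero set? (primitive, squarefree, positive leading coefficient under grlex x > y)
(a) The degree is 2 — the shape is more complex than any degree-1 curve.
(b) Reading off the gridlines: the y-axis gridline crossings are at y ∈ {-2, 1}; no x-intercept at any integer in the box.
(c) Assembling these constraints gives the stated polynomial.

2*x^2 - y^2 - 2*x - y + 2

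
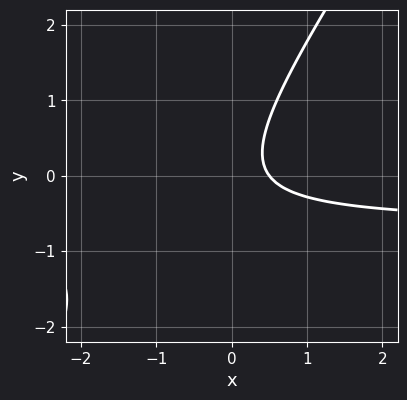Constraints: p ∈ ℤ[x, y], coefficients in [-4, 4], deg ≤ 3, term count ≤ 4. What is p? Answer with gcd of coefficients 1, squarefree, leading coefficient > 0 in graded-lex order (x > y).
3*x*y - 2*y^2 + 2*x - 1

First, degree: no degree-1 curve has this shape, so deg p = 2.
Then, from the visible intercepts: the curve avoids every integer y-axis point in the box.
Finally, these observations pin down the coefficients.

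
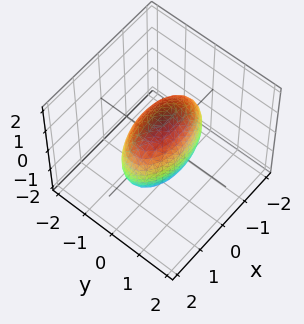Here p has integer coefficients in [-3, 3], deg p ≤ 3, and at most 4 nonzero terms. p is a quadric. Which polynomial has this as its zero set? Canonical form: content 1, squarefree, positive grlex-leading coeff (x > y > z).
deg p = 2. Bounded and convex; a quadric.
Symmetries: the x ↦ −x reflection is a symmetry, so x appears only in even powers; it's symmetric under z → −z, forcing even powers of z; the y ↦ −y reflection is a symmetry, so y appears only in even powers.
Assembling these constraints gives the stated polynomial.

x^2 + 3*y^2 + z^2 - 2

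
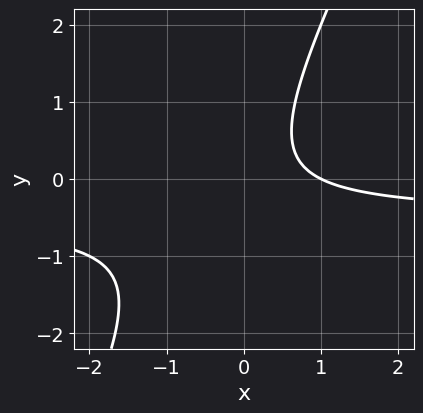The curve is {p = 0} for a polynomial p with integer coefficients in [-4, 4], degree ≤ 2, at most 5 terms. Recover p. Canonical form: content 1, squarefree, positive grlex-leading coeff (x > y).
1. deg p = 2. A generic line meets the curve in up to 2 points.
2. Checking where it meets the axes: it meets the x-axis at x = 1 (among the integer gridlines); the curve avoids every integer y-axis point in the box.
3. Solving for integer coefficients yields p as stated.

2*x*y - y^2 + x - 1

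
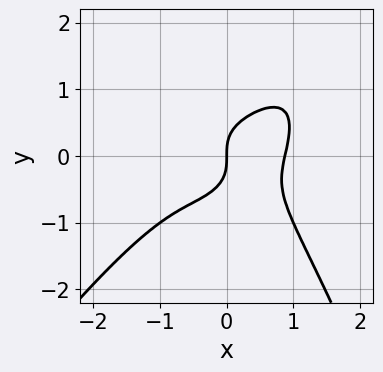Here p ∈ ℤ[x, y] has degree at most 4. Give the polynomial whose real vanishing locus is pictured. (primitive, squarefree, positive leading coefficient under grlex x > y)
3*x^4 - 2*x^3*y + 3*y^3 - 2*x

(a) Degree: no degree-3 curve has this shape, so deg p = 4.
(b) From the visible intercepts: one x-axis crossing is at x = 0; it crosses the y-axis at the gridline y = 0.
(c) Fitting integer coefficients to these (and the overall shape) gives p.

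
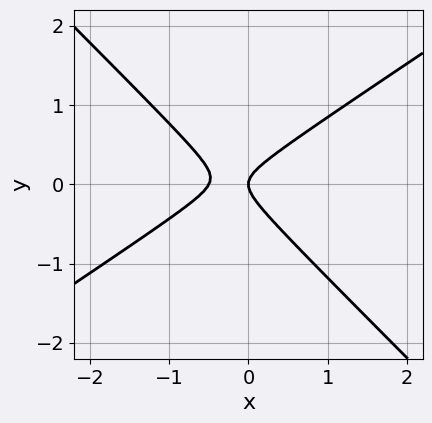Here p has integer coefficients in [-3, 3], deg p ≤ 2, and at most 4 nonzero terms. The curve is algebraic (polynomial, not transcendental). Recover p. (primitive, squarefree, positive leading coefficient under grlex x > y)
First, degree: the shape is more complex than any degree-1 curve, so deg p = 2.
Next, checking where it meets the axes: one y-axis crossing is at y = 0; it meets the x-axis at x = 0 (among the integer gridlines).
Finally, together with the visible shape, these determine p as stated.

2*x^2 - x*y - 3*y^2 + x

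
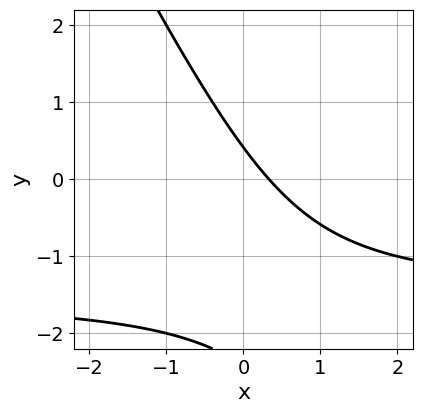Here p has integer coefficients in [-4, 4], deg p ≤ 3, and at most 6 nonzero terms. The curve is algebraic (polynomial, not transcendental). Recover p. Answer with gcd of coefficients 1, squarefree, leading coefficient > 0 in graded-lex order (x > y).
1. Degree: the shape is more complex than any degree-1 curve, so deg p = 2.
2. Matching integer coefficients to the picture gives p.

2*x*y + y^2 + 3*x + 2*y - 1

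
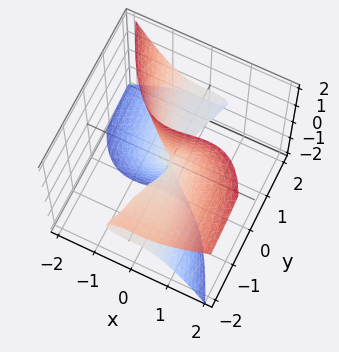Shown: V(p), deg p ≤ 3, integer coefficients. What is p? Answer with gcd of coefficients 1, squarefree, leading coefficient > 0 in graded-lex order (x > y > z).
1. The degree is 3 — no degree-2 surface has this shape.
2. From the axis intercepts and sections: the visible y-axis segment lies entirely on the surface; it meets the x-axis at x = 0 (among the integer gridlines); every point of the z-axis in the box is on the surface.
3. Fitting integer coefficients to these (and the overall shape) gives p.

3*x^3 - 2*x^2*z + y^2*z + 3*y*z^2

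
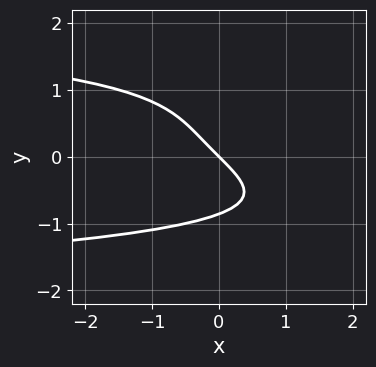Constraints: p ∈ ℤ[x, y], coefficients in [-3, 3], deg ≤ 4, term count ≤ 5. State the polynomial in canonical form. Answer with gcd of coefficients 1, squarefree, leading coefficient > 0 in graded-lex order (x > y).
2*y^4 - y^3 + 2*x + 2*y

Degree: the shape is more complex than any degree-3 curve, so deg p = 4.
Checking where it meets the axes: it crosses the y-axis at the gridline y = 0; it crosses the x-axis at the gridline x = 0.
Together with the visible shape, these determine p as stated.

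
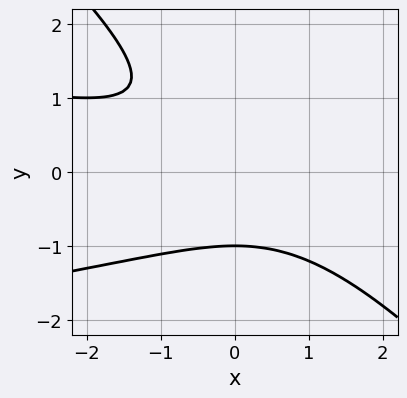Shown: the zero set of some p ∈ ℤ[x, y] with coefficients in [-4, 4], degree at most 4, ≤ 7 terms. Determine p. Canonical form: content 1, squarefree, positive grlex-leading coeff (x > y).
Degree: no degree-2 curve has this shape, so deg p = 3.
From the axis intercepts and sections: it crosses the y-axis at the gridline y = -1; the curve avoids every integer x-axis point in the box.
Assembling these constraints gives the stated polynomial.

2*x*y^2 + 2*y^3 + x^2 + 2*x*y + 2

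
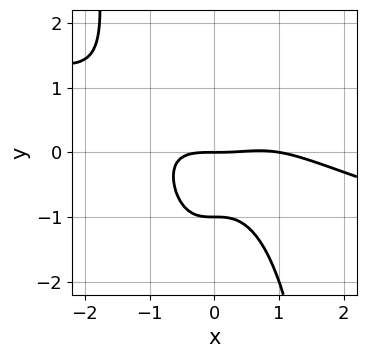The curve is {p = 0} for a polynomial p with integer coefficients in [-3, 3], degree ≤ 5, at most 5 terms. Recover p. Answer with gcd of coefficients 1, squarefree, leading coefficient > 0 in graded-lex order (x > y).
(a) deg p = 4.
(b) Against the integer gridlines: among the integer gridlines, it crosses the x-axis at x ∈ {0, 1}; among the integer gridlines, it crosses the y-axis at y ∈ {-1, 0}.
(c) Together with the visible shape, these determine p as stated.

x^4 + 3*x^3*y - x^3 + 3*y^2 + 3*y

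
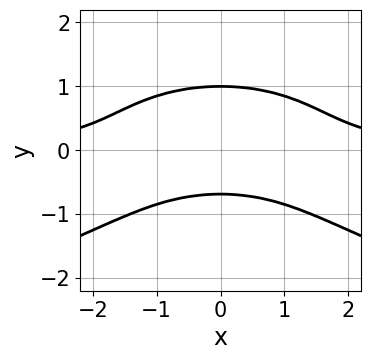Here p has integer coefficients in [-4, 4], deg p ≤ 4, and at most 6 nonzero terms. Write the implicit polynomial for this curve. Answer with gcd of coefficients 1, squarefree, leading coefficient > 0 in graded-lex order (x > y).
3*y^4 + 2*x^2*y + 2*y^2 - 2*y - 3

1. The degree is 4 — a generic line meets the curve in up to 4 points.
2. Symmetries: it's symmetric under x → −x, forcing even powers of x.
3. Checking where it meets the axes: one y-axis crossing is at y = 1; it misses every integer gridline on the x-axis.
4. These observations pin down the coefficients.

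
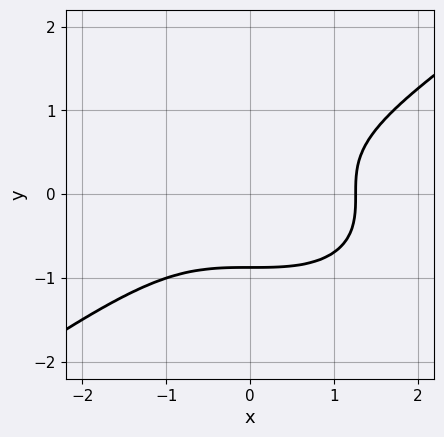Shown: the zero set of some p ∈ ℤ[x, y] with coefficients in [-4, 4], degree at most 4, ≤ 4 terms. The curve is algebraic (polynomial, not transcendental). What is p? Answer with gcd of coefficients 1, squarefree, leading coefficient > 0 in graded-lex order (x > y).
x^3 - 3*y^3 - 2

1. deg p = 3. The shape is more complex than any degree-2 curve.
2. Solving for integer coefficients yields p as stated.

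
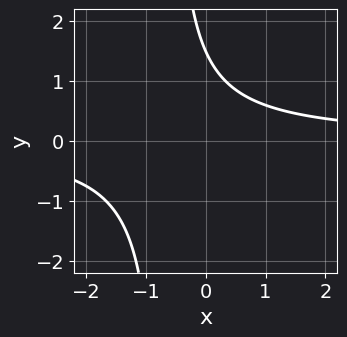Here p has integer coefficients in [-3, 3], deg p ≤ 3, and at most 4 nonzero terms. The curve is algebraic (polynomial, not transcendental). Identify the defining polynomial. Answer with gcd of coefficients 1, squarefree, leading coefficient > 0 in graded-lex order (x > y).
3*x*y + 2*y - 3

First, deg p = 2. No degree-1 curve has this shape.
Then, against the integer gridlines: it misses every integer gridline on the x-axis.
Finally, assembling these constraints gives the stated polynomial.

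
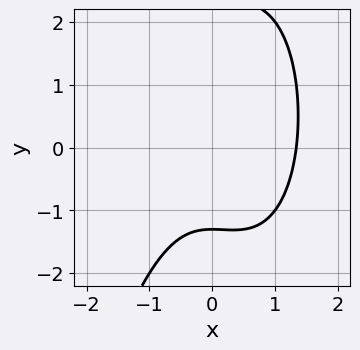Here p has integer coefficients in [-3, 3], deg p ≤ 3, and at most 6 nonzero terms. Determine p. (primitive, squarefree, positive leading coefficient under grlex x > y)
1. deg p = 3.
2. The integer polynomial consistent with all of this is the stated p.

2*x^3 - x^2 + y^2 - y - 3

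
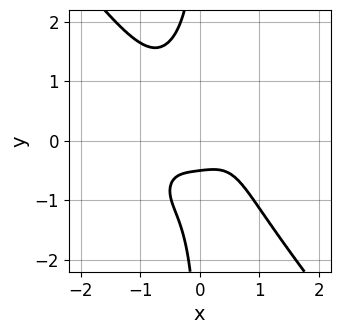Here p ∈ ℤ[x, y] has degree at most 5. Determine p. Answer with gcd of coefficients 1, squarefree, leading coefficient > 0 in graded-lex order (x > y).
(a) deg p = 4. A generic line meets the curve in up to 4 points.
(b) Reading off the gridlines: it misses every integer gridline on the x-axis.
(c) Together with the visible shape, these determine p as stated.

3*x^4 - x^3*y + 2*x*y^3 + 2*y + 1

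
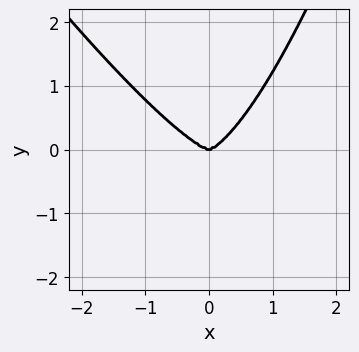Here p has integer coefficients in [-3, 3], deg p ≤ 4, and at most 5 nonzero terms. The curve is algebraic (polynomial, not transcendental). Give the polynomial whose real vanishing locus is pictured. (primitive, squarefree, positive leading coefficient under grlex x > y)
(a) The degree is 4 — no degree-3 curve has this shape.
(b) From the axis intercepts and sections: it meets the x-axis at x = 0 (among the integer gridlines); one y-axis crossing is at y = 0.
(c) Together with the visible shape, these determine p as stated.

3*x^4 + 2*x^3*y - 3*y^3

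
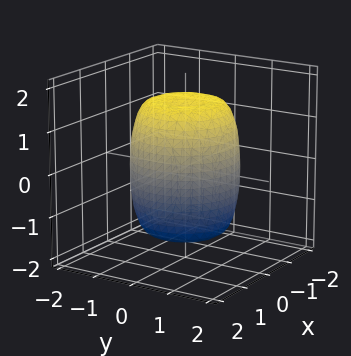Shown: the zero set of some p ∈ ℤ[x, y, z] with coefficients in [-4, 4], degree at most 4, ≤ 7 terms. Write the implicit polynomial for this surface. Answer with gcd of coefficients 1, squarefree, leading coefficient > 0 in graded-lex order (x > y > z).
2*x^4 + 4*x^2*y^2 + 2*y^4 - 2*x^2 - 2*y^2 + z^2 - 2

(a) Degree: no degree-3 surface has this shape, so deg p = 4.
(b) By symmetry, every cross-section ⟂ z is a circle, so x, y appear only via x² + y².
(c) Observable constraints: a circular section at z = -1 has radius between 1 and 2.
(d) These observations pin down the coefficients.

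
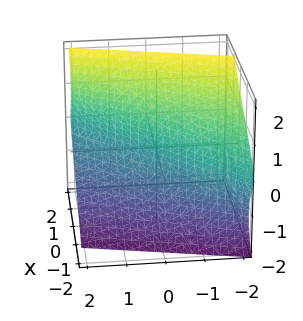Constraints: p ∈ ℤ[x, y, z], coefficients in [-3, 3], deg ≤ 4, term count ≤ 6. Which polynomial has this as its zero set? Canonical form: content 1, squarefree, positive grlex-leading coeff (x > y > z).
First, the degree is 3 — the shape is more complex than any degree-2 surface.
Then, observable constraints: it crosses the y-axis at the gridline y = 0; one x-axis crossing is at x = 0.
Finally, assembling these constraints gives the stated polynomial.

2*x*z^2 - 2*z^3 + 3*x - 3*y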